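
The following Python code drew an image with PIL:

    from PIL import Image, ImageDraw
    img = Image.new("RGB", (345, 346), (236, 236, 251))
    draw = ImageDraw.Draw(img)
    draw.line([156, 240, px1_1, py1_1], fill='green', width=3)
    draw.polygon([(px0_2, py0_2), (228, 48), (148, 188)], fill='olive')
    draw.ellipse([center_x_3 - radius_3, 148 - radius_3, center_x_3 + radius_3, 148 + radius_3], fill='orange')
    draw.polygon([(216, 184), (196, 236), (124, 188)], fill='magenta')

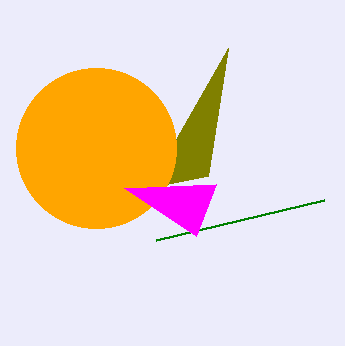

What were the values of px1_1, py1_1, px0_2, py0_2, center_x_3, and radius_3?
px1_1 = 324
py1_1 = 200
px0_2 = 208
py0_2 = 176
center_x_3 = 96
radius_3 = 80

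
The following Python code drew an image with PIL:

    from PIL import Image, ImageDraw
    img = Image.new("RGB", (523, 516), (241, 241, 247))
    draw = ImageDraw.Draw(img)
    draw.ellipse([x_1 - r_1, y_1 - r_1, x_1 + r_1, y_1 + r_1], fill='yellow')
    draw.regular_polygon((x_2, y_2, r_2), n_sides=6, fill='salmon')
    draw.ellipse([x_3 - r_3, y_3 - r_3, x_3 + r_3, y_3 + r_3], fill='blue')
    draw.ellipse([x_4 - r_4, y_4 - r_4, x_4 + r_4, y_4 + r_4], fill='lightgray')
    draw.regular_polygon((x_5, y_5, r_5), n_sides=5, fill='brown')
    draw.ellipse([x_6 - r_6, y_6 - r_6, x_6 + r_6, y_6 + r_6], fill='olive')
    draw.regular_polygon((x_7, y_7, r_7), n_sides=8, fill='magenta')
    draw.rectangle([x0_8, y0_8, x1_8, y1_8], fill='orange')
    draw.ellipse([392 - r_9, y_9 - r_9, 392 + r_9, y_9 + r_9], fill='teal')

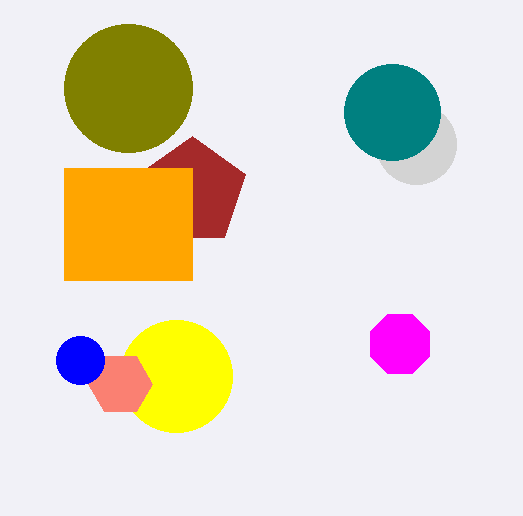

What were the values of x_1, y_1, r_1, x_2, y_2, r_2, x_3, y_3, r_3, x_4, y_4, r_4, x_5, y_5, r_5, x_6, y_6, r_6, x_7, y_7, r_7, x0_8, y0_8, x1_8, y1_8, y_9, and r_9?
x_1 = 176; y_1 = 376; r_1 = 56; x_2 = 120; y_2 = 384; r_2 = 32; x_3 = 80; y_3 = 360; r_3 = 24; x_4 = 416; y_4 = 144; r_4 = 40; x_5 = 192; y_5 = 192; r_5 = 56; x_6 = 128; y_6 = 88; r_6 = 64; x_7 = 400; y_7 = 344; r_7 = 32; x0_8 = 64; y0_8 = 168; x1_8 = 192; y1_8 = 280; y_9 = 112; r_9 = 48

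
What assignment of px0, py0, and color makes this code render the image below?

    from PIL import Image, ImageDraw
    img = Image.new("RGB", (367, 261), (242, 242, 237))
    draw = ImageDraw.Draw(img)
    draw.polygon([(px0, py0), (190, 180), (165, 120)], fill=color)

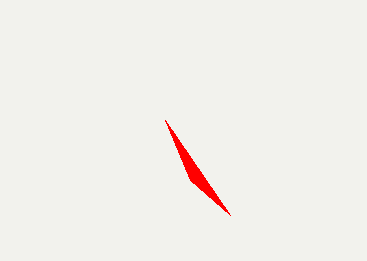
px0 = 230
py0 = 215
color = 'red'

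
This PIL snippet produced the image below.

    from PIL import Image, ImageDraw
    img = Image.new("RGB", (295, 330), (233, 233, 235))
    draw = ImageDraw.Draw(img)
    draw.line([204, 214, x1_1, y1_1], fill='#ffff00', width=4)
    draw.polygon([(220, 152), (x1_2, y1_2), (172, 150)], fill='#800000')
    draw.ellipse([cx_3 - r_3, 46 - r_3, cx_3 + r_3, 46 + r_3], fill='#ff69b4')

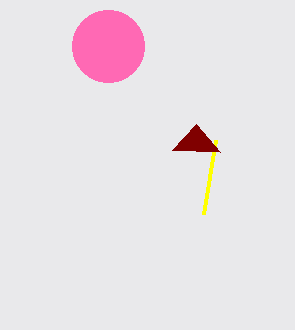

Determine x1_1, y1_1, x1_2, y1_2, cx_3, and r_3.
x1_1 = 216
y1_1 = 140
x1_2 = 196
y1_2 = 124
cx_3 = 108
r_3 = 36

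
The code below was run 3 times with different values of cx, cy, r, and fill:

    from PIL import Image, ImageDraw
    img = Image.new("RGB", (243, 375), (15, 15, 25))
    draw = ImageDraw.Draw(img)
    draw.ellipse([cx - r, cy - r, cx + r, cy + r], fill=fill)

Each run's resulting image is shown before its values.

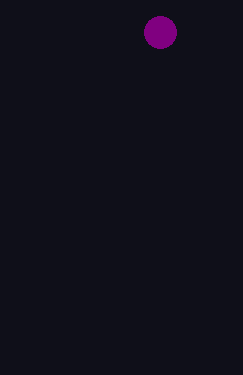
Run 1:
cx = 160; cy = 32; r = 16; fill = 'purple'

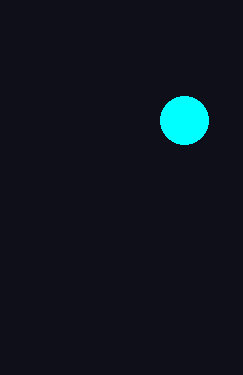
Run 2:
cx = 184
cy = 120
r = 24
fill = 'cyan'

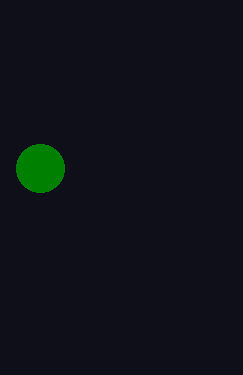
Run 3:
cx = 40; cy = 168; r = 24; fill = 'green'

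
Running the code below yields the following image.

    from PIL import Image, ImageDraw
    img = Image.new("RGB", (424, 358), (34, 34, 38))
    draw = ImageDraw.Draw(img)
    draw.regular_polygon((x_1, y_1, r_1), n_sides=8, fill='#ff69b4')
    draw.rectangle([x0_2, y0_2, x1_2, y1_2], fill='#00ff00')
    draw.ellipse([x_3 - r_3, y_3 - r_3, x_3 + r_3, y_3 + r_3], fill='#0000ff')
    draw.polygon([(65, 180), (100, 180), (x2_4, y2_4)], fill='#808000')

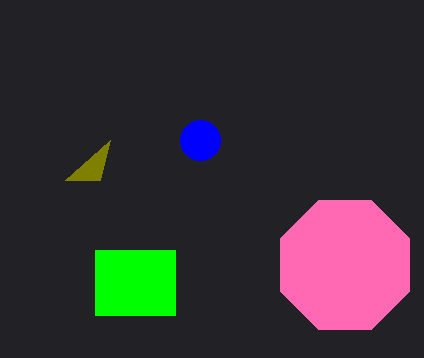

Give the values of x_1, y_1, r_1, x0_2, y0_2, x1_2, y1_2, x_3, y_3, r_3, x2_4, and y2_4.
x_1 = 345, y_1 = 265, r_1 = 70, x0_2 = 95, y0_2 = 250, x1_2 = 175, y1_2 = 315, x_3 = 200, y_3 = 140, r_3 = 20, x2_4 = 110, y2_4 = 140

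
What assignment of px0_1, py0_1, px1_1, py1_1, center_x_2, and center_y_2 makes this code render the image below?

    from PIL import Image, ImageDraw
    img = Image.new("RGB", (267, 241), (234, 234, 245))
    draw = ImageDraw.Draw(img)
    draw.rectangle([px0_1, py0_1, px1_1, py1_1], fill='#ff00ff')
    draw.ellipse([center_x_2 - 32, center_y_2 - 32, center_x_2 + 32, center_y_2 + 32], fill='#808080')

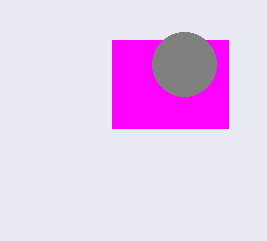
px0_1 = 112; py0_1 = 40; px1_1 = 228; py1_1 = 128; center_x_2 = 184; center_y_2 = 64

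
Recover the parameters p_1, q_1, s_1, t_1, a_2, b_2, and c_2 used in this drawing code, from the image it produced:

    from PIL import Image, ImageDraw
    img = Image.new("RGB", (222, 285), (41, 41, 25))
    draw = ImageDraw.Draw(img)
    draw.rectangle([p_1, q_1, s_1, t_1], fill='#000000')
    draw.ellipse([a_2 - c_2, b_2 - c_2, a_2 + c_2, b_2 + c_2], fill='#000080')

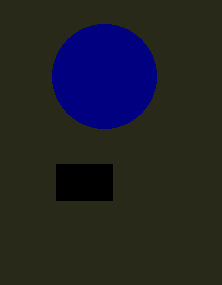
p_1 = 56
q_1 = 164
s_1 = 112
t_1 = 200
a_2 = 104
b_2 = 76
c_2 = 52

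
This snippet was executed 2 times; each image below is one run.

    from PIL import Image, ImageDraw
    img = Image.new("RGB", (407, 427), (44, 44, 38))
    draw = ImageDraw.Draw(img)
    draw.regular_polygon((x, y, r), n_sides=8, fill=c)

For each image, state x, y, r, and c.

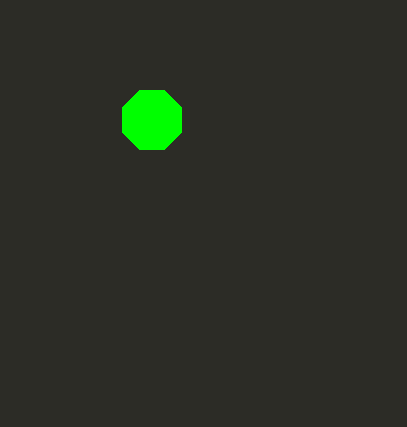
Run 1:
x = 152; y = 120; r = 32; c = 'lime'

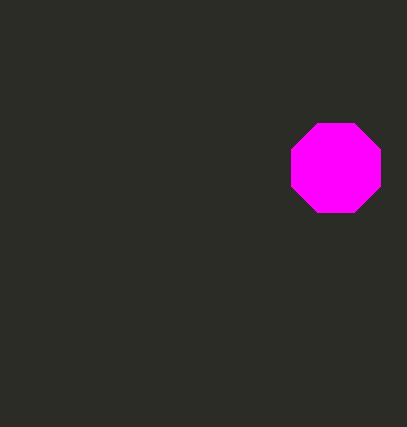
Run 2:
x = 336
y = 168
r = 48
c = 'magenta'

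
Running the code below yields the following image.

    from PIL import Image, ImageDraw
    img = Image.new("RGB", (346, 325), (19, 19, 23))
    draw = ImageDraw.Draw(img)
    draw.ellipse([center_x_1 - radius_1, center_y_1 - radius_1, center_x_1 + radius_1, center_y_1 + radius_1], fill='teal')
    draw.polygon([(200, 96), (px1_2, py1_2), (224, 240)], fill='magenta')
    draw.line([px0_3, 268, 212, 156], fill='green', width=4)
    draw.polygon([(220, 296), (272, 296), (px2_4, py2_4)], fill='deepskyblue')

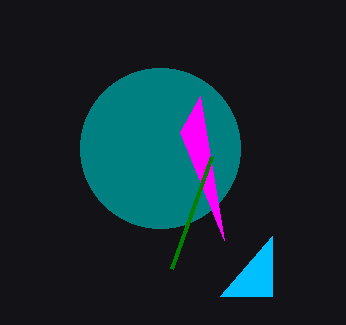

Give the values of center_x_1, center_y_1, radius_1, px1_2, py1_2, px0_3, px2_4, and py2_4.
center_x_1 = 160, center_y_1 = 148, radius_1 = 80, px1_2 = 180, py1_2 = 132, px0_3 = 172, px2_4 = 272, py2_4 = 236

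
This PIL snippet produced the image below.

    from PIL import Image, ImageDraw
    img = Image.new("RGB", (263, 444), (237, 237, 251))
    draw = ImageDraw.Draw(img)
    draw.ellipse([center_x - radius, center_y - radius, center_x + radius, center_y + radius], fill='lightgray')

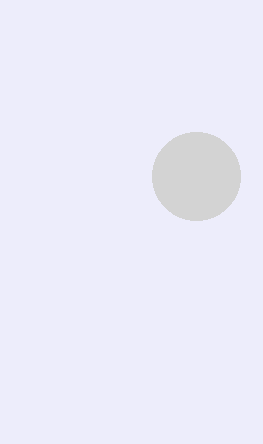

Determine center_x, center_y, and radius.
center_x = 196
center_y = 176
radius = 44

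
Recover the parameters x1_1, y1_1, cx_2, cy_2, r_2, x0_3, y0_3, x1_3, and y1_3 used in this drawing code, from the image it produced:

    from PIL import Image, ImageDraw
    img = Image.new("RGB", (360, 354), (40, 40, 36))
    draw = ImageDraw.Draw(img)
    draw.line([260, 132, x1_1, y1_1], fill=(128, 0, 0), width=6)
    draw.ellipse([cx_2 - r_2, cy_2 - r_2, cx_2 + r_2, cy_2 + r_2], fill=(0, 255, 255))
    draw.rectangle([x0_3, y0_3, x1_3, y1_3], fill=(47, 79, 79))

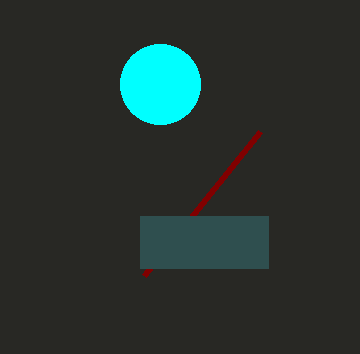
x1_1 = 144
y1_1 = 276
cx_2 = 160
cy_2 = 84
r_2 = 40
x0_3 = 140
y0_3 = 216
x1_3 = 268
y1_3 = 268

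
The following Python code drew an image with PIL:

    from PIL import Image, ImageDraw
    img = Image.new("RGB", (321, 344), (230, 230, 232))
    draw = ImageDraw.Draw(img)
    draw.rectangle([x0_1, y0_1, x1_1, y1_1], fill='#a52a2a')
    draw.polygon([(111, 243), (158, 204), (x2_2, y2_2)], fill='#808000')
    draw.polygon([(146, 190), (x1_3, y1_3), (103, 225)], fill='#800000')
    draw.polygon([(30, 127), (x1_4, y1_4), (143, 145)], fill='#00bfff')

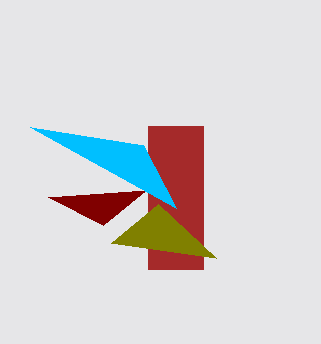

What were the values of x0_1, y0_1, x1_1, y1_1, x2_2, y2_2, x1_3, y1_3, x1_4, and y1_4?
x0_1 = 148
y0_1 = 126
x1_1 = 203
y1_1 = 269
x2_2 = 216
y2_2 = 258
x1_3 = 48
y1_3 = 197
x1_4 = 176
y1_4 = 208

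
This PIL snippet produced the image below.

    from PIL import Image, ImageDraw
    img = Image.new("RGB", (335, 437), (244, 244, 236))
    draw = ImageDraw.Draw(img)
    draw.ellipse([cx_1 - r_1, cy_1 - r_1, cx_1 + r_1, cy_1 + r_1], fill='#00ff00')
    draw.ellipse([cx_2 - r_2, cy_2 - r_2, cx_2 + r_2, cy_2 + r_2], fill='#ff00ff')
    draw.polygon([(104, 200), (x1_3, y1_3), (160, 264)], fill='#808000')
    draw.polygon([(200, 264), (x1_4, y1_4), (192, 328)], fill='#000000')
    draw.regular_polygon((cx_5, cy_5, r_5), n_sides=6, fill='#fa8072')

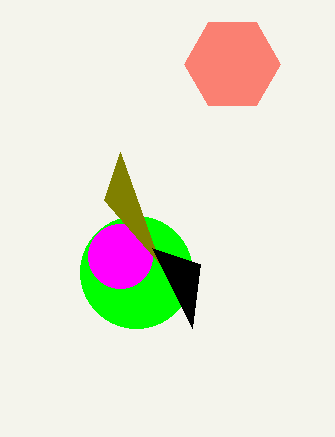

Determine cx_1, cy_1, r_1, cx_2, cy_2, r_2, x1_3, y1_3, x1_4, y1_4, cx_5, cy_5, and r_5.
cx_1 = 136; cy_1 = 272; r_1 = 56; cx_2 = 120; cy_2 = 256; r_2 = 32; x1_3 = 120; y1_3 = 152; x1_4 = 152; y1_4 = 248; cx_5 = 232; cy_5 = 64; r_5 = 48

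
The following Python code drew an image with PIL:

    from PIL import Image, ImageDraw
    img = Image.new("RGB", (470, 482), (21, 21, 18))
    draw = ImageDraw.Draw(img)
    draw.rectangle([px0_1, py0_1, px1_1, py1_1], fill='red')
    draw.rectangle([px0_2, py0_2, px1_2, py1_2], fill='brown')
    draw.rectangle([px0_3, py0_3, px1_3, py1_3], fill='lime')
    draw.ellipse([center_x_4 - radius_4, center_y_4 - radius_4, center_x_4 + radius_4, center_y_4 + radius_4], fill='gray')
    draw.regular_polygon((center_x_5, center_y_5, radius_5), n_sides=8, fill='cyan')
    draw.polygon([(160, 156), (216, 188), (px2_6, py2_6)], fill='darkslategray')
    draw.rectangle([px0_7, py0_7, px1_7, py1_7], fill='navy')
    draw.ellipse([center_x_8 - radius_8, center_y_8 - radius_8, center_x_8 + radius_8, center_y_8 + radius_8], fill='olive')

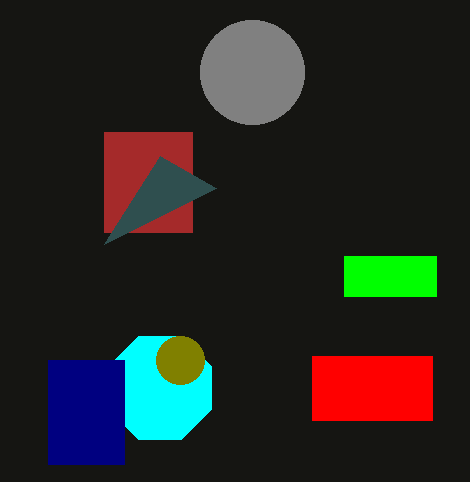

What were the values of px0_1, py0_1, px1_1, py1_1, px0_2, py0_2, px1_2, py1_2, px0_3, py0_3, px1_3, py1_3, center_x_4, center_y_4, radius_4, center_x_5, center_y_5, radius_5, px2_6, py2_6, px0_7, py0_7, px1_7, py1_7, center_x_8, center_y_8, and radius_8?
px0_1 = 312, py0_1 = 356, px1_1 = 432, py1_1 = 420, px0_2 = 104, py0_2 = 132, px1_2 = 192, py1_2 = 232, px0_3 = 344, py0_3 = 256, px1_3 = 436, py1_3 = 296, center_x_4 = 252, center_y_4 = 72, radius_4 = 52, center_x_5 = 160, center_y_5 = 388, radius_5 = 56, px2_6 = 104, py2_6 = 244, px0_7 = 48, py0_7 = 360, px1_7 = 124, py1_7 = 464, center_x_8 = 180, center_y_8 = 360, radius_8 = 24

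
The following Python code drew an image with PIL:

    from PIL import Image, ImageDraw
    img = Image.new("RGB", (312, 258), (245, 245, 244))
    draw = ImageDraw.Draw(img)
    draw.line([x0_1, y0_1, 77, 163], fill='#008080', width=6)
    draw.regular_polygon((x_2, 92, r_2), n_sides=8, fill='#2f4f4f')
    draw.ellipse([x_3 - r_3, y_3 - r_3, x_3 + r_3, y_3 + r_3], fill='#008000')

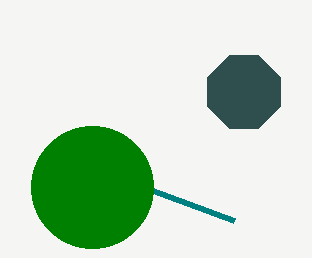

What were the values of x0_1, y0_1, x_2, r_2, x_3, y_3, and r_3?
x0_1 = 234, y0_1 = 221, x_2 = 244, r_2 = 39, x_3 = 92, y_3 = 187, r_3 = 61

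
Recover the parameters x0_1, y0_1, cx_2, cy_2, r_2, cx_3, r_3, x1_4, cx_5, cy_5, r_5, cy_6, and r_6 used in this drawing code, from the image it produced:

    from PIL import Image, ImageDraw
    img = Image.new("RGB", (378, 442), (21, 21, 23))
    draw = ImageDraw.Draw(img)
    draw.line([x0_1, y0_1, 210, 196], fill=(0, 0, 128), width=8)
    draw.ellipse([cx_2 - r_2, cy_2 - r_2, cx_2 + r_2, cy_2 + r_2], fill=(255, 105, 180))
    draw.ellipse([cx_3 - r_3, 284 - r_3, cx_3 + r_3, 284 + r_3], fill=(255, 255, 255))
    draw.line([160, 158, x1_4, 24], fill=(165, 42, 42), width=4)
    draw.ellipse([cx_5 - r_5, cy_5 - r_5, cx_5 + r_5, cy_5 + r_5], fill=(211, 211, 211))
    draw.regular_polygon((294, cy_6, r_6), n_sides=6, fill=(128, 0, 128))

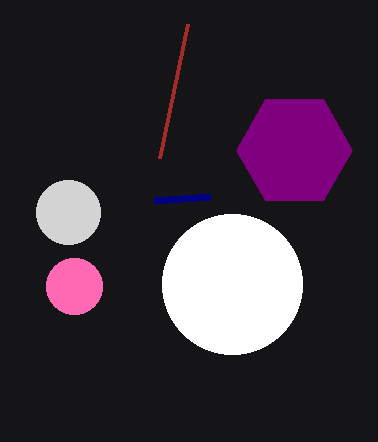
x0_1 = 154; y0_1 = 200; cx_2 = 74; cy_2 = 286; r_2 = 28; cx_3 = 232; r_3 = 70; x1_4 = 188; cx_5 = 68; cy_5 = 212; r_5 = 32; cy_6 = 150; r_6 = 58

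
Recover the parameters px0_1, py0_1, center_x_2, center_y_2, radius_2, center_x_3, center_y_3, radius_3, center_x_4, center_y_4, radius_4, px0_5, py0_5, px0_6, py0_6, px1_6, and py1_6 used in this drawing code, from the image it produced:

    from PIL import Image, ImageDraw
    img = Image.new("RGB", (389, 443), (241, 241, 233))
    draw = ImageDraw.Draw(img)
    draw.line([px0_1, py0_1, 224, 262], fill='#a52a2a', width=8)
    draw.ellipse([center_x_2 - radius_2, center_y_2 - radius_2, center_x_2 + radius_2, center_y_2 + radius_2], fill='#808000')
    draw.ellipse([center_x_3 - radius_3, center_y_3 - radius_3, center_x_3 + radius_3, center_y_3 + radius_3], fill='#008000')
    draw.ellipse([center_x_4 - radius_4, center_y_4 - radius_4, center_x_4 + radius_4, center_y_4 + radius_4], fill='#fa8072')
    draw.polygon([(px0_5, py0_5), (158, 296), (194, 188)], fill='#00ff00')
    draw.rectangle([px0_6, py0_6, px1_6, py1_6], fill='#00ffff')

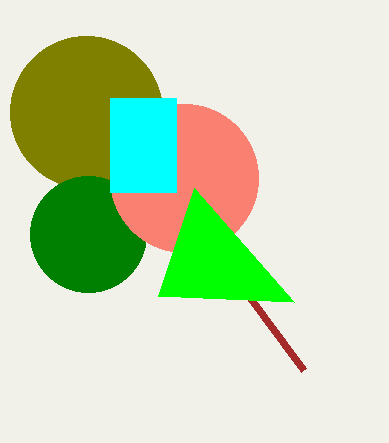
px0_1 = 304, py0_1 = 370, center_x_2 = 86, center_y_2 = 112, radius_2 = 76, center_x_3 = 88, center_y_3 = 234, radius_3 = 58, center_x_4 = 184, center_y_4 = 178, radius_4 = 74, px0_5 = 294, py0_5 = 302, px0_6 = 110, py0_6 = 98, px1_6 = 176, py1_6 = 192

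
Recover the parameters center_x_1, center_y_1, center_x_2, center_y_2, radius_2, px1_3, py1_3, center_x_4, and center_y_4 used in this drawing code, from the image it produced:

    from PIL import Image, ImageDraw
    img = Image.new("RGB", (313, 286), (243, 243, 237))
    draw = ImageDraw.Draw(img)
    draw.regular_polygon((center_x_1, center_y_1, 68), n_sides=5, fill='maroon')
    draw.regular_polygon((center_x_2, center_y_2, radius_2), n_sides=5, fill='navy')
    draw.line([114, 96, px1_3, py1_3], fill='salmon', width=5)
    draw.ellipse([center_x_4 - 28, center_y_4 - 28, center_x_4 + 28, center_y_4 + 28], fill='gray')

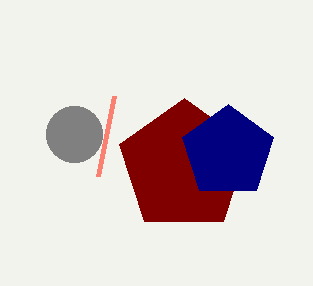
center_x_1 = 184
center_y_1 = 166
center_x_2 = 228
center_y_2 = 152
radius_2 = 48
px1_3 = 98
py1_3 = 176
center_x_4 = 74
center_y_4 = 134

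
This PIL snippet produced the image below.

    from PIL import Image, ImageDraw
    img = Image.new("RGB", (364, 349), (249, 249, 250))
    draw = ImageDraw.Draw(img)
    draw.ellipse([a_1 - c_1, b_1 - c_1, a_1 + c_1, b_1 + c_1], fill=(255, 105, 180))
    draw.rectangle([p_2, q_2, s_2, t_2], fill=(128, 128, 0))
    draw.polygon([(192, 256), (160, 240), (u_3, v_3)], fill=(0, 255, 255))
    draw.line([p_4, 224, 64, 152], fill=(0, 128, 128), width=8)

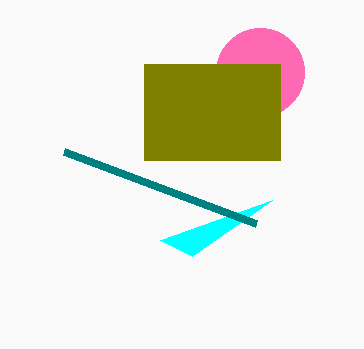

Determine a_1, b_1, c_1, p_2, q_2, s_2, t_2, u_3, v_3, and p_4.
a_1 = 260, b_1 = 72, c_1 = 44, p_2 = 144, q_2 = 64, s_2 = 280, t_2 = 160, u_3 = 272, v_3 = 200, p_4 = 256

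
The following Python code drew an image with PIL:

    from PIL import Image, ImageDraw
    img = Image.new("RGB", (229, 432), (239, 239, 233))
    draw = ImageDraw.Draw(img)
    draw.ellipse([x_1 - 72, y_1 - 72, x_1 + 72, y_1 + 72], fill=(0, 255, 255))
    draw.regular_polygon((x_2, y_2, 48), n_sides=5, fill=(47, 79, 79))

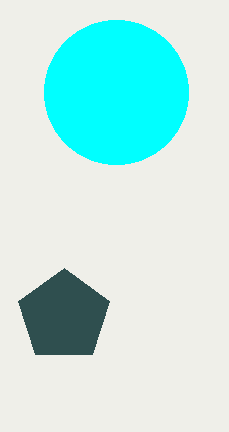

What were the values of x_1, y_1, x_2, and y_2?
x_1 = 116, y_1 = 92, x_2 = 64, y_2 = 316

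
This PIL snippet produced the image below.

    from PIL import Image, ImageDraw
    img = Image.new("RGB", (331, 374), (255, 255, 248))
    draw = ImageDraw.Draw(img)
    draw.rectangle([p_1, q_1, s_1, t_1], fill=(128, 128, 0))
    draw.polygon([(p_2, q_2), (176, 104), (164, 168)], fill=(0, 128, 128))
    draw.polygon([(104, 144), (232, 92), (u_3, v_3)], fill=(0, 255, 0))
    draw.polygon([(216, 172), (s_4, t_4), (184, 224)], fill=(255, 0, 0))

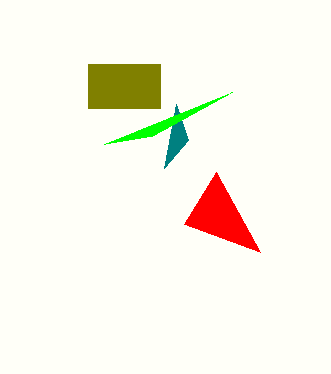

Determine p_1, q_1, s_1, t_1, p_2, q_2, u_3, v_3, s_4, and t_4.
p_1 = 88; q_1 = 64; s_1 = 160; t_1 = 108; p_2 = 188; q_2 = 140; u_3 = 152; v_3 = 136; s_4 = 260; t_4 = 252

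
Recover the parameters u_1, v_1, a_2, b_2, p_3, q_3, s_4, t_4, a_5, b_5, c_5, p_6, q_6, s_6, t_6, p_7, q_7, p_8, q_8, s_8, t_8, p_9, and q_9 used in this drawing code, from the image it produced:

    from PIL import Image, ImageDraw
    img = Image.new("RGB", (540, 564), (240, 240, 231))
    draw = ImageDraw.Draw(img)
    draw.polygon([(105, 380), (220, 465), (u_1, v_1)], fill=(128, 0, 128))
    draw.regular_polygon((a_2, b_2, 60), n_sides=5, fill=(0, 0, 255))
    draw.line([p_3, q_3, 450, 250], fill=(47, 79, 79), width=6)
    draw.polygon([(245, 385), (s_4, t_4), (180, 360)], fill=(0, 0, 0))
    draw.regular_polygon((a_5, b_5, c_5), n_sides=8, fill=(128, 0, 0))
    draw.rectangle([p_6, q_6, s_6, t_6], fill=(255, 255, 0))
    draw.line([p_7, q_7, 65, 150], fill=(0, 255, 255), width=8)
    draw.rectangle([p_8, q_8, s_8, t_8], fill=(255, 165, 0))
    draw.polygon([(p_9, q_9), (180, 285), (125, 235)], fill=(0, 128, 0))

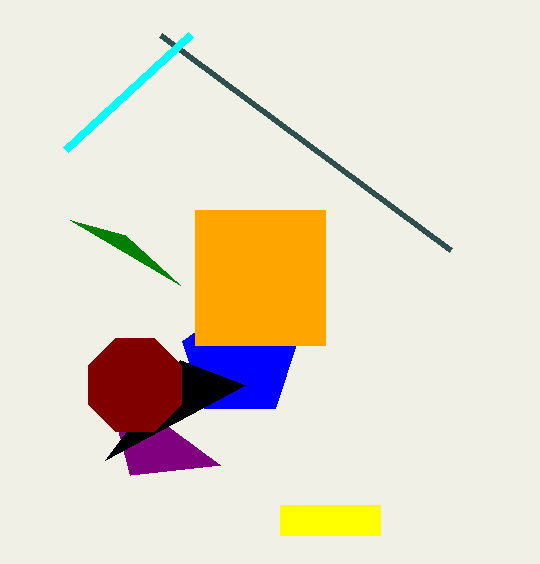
u_1 = 130, v_1 = 475, a_2 = 240, b_2 = 360, p_3 = 160, q_3 = 35, s_4 = 105, t_4 = 460, a_5 = 135, b_5 = 385, c_5 = 50, p_6 = 280, q_6 = 505, s_6 = 380, t_6 = 535, p_7 = 190, q_7 = 35, p_8 = 195, q_8 = 210, s_8 = 325, t_8 = 345, p_9 = 70, q_9 = 220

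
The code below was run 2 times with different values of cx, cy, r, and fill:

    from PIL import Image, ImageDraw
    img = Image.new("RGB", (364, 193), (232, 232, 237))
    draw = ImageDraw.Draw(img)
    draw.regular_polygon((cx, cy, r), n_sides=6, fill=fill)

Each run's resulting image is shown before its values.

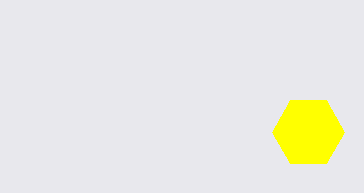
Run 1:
cx = 308
cy = 132
r = 36
fill = 'yellow'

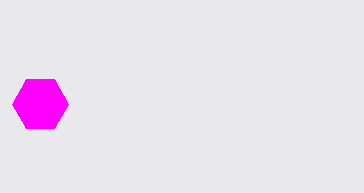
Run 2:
cx = 40
cy = 104
r = 28
fill = 'magenta'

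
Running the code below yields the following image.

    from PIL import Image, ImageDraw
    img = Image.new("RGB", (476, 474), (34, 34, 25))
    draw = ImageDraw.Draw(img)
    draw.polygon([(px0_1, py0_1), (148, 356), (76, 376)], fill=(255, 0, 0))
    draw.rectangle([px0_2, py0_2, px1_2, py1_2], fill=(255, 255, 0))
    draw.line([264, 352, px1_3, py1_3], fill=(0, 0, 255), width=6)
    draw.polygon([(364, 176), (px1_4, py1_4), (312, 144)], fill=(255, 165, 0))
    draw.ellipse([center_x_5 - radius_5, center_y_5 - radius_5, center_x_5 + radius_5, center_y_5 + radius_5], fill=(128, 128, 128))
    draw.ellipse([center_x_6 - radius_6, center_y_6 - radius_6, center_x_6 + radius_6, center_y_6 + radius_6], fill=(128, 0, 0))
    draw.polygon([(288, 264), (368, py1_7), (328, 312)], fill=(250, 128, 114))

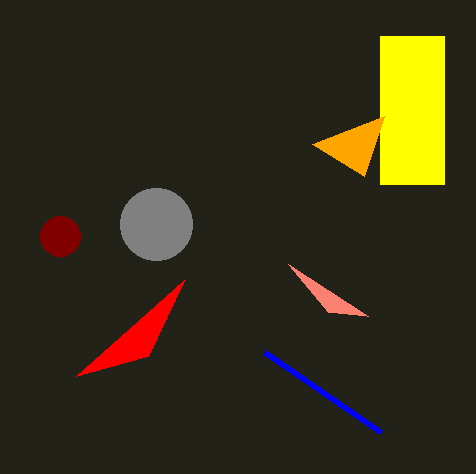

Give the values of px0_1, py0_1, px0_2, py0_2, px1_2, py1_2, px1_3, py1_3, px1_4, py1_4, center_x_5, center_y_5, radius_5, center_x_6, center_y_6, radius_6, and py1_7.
px0_1 = 184, py0_1 = 280, px0_2 = 380, py0_2 = 36, px1_2 = 444, py1_2 = 184, px1_3 = 380, py1_3 = 432, px1_4 = 384, py1_4 = 116, center_x_5 = 156, center_y_5 = 224, radius_5 = 36, center_x_6 = 60, center_y_6 = 236, radius_6 = 20, py1_7 = 316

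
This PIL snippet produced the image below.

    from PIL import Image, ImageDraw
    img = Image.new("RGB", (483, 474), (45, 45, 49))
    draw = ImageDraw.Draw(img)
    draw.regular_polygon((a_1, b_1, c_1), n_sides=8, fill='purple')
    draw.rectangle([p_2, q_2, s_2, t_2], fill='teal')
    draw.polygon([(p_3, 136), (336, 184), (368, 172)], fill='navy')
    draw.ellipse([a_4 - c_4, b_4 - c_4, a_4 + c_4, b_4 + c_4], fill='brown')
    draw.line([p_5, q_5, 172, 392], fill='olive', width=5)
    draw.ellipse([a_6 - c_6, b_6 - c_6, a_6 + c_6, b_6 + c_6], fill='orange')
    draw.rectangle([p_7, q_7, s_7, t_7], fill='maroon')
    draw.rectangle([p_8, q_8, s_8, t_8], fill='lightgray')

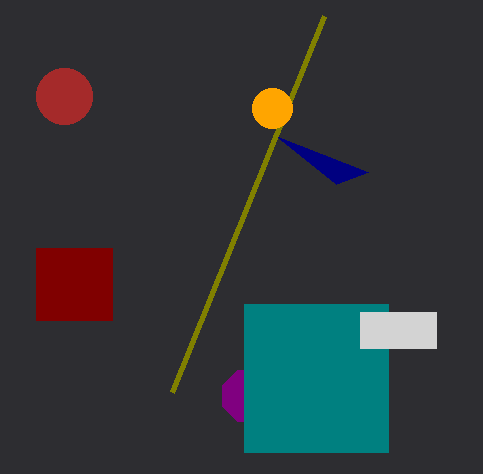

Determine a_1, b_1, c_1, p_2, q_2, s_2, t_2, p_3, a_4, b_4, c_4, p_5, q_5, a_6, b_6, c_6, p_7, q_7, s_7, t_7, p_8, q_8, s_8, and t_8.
a_1 = 248, b_1 = 396, c_1 = 28, p_2 = 244, q_2 = 304, s_2 = 388, t_2 = 452, p_3 = 276, a_4 = 64, b_4 = 96, c_4 = 28, p_5 = 324, q_5 = 16, a_6 = 272, b_6 = 108, c_6 = 20, p_7 = 36, q_7 = 248, s_7 = 112, t_7 = 320, p_8 = 360, q_8 = 312, s_8 = 436, t_8 = 348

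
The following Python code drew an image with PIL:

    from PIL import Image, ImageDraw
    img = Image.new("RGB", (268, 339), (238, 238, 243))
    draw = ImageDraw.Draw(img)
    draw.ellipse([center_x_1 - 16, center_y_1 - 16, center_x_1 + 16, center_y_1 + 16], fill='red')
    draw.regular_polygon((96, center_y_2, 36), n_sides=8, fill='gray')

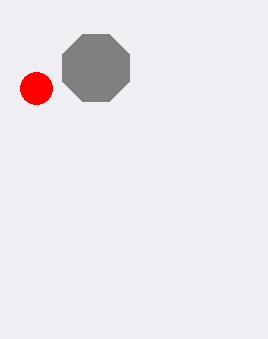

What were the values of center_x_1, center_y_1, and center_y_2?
center_x_1 = 36
center_y_1 = 88
center_y_2 = 68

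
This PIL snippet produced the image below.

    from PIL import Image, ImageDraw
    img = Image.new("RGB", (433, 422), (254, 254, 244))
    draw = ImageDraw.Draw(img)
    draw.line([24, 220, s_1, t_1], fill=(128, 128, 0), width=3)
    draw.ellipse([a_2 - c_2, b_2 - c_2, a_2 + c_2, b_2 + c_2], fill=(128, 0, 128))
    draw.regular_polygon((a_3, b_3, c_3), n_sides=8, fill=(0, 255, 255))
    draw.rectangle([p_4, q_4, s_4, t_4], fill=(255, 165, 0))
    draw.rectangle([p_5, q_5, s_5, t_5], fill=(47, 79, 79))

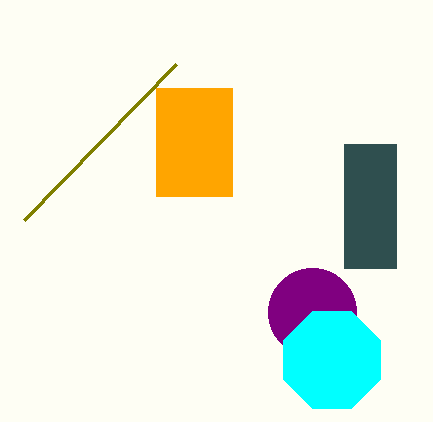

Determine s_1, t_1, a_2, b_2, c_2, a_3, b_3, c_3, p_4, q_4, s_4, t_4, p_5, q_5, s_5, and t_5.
s_1 = 176, t_1 = 64, a_2 = 312, b_2 = 312, c_2 = 44, a_3 = 332, b_3 = 360, c_3 = 52, p_4 = 156, q_4 = 88, s_4 = 232, t_4 = 196, p_5 = 344, q_5 = 144, s_5 = 396, t_5 = 268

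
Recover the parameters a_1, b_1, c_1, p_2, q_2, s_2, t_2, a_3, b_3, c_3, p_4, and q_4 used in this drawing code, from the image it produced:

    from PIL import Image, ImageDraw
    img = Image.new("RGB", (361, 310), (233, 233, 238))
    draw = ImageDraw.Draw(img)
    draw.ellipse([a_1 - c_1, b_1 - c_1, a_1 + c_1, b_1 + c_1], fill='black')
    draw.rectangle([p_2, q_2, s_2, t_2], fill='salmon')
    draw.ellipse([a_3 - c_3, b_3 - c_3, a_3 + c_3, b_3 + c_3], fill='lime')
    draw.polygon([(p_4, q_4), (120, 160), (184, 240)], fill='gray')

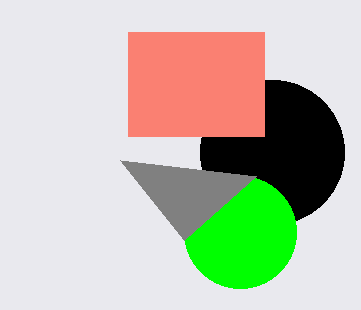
a_1 = 272; b_1 = 152; c_1 = 72; p_2 = 128; q_2 = 32; s_2 = 264; t_2 = 136; a_3 = 240; b_3 = 232; c_3 = 56; p_4 = 256; q_4 = 176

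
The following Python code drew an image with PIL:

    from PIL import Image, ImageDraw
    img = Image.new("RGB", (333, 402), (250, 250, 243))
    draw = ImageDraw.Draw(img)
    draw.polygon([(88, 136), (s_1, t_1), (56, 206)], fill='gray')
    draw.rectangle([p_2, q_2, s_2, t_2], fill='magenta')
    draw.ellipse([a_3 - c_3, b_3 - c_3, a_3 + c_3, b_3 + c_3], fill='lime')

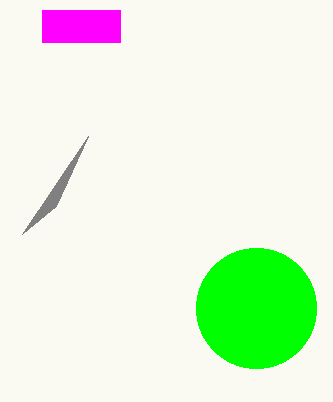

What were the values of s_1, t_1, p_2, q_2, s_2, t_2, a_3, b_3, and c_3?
s_1 = 22
t_1 = 234
p_2 = 42
q_2 = 10
s_2 = 120
t_2 = 42
a_3 = 256
b_3 = 308
c_3 = 60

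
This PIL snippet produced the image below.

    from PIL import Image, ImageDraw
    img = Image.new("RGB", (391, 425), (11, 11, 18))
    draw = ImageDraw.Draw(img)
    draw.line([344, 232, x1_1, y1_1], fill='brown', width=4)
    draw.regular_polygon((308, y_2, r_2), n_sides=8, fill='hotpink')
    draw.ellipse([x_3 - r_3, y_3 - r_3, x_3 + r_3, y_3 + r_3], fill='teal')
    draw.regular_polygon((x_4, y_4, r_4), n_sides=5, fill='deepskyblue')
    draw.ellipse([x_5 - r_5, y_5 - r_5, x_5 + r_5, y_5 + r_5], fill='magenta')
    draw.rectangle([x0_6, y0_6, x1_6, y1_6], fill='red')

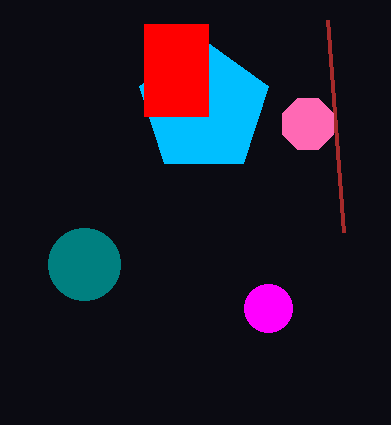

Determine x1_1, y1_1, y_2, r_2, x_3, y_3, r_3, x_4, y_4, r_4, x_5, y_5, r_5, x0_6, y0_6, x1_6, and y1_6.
x1_1 = 328; y1_1 = 20; y_2 = 124; r_2 = 28; x_3 = 84; y_3 = 264; r_3 = 36; x_4 = 204; y_4 = 108; r_4 = 68; x_5 = 268; y_5 = 308; r_5 = 24; x0_6 = 144; y0_6 = 24; x1_6 = 208; y1_6 = 116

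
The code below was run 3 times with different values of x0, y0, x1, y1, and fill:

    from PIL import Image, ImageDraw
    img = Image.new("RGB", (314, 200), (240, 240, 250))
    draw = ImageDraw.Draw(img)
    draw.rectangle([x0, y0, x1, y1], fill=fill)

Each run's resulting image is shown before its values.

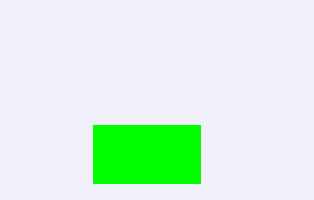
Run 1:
x0 = 93
y0 = 125
x1 = 200
y1 = 183
fill = 'lime'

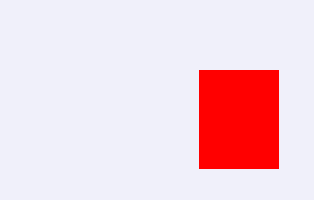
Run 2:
x0 = 199
y0 = 70
x1 = 278
y1 = 168
fill = 'red'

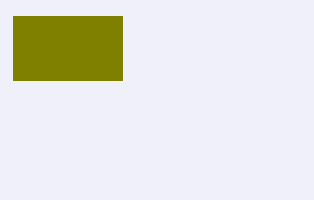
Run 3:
x0 = 13; y0 = 16; x1 = 122; y1 = 80; fill = 'olive'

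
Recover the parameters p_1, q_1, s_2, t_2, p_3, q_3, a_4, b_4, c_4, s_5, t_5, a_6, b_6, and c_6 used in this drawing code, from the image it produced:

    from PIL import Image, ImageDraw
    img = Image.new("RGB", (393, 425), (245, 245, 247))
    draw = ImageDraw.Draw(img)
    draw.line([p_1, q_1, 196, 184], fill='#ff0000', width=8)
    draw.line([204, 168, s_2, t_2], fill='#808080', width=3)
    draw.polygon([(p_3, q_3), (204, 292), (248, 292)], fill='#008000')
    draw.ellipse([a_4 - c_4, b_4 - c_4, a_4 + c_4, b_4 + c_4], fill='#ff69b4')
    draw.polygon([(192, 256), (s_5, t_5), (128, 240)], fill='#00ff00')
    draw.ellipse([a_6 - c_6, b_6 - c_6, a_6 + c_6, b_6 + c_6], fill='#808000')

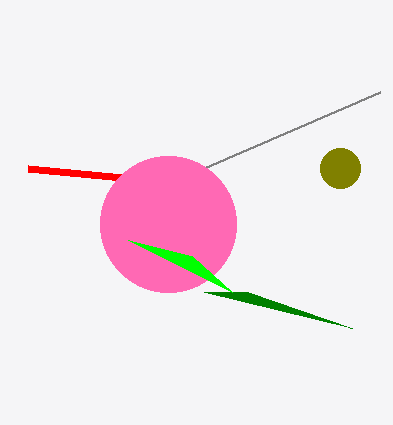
p_1 = 28; q_1 = 168; s_2 = 380; t_2 = 92; p_3 = 352; q_3 = 328; a_4 = 168; b_4 = 224; c_4 = 68; s_5 = 232; t_5 = 292; a_6 = 340; b_6 = 168; c_6 = 20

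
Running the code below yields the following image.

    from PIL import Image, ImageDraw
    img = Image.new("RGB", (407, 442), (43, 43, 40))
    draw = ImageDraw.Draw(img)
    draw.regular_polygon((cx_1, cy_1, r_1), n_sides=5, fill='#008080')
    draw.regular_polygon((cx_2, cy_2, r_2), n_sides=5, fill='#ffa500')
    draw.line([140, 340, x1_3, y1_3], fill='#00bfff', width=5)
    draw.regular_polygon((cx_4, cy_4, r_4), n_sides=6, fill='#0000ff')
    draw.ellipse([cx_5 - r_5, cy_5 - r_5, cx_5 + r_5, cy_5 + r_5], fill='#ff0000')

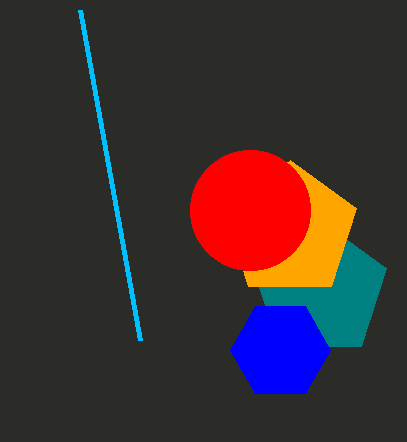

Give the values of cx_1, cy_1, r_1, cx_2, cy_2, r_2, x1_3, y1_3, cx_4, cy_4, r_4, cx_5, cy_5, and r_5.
cx_1 = 320; cy_1 = 290; r_1 = 70; cx_2 = 290; cy_2 = 230; r_2 = 70; x1_3 = 80; y1_3 = 10; cx_4 = 280; cy_4 = 350; r_4 = 50; cx_5 = 250; cy_5 = 210; r_5 = 60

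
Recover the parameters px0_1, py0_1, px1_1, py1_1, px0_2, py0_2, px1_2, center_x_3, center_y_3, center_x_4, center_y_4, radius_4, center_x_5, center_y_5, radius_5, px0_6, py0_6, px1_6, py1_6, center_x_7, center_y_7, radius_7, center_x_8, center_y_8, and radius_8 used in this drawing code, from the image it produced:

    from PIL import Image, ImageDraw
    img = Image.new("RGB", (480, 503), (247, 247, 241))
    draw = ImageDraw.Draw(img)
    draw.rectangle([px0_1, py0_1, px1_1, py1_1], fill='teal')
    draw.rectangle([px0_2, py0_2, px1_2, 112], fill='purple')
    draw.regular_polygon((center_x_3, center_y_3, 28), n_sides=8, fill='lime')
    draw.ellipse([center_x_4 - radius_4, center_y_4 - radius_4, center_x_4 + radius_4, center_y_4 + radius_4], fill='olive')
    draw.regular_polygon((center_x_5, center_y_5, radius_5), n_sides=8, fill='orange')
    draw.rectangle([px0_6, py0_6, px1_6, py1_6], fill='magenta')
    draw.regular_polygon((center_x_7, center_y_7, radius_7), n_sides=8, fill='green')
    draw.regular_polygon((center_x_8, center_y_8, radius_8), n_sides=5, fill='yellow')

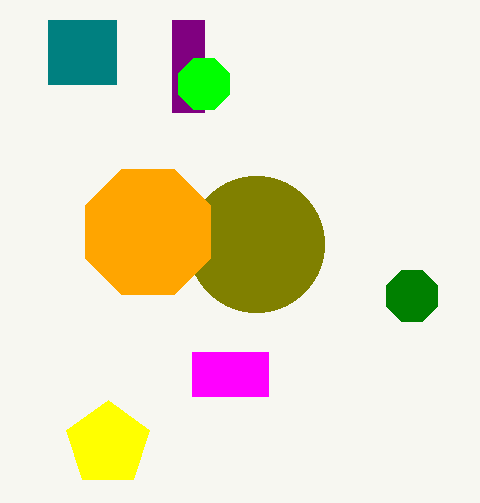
px0_1 = 48
py0_1 = 20
px1_1 = 116
py1_1 = 84
px0_2 = 172
py0_2 = 20
px1_2 = 204
center_x_3 = 204
center_y_3 = 84
center_x_4 = 256
center_y_4 = 244
radius_4 = 68
center_x_5 = 148
center_y_5 = 232
radius_5 = 68
px0_6 = 192
py0_6 = 352
px1_6 = 268
py1_6 = 396
center_x_7 = 412
center_y_7 = 296
radius_7 = 28
center_x_8 = 108
center_y_8 = 444
radius_8 = 44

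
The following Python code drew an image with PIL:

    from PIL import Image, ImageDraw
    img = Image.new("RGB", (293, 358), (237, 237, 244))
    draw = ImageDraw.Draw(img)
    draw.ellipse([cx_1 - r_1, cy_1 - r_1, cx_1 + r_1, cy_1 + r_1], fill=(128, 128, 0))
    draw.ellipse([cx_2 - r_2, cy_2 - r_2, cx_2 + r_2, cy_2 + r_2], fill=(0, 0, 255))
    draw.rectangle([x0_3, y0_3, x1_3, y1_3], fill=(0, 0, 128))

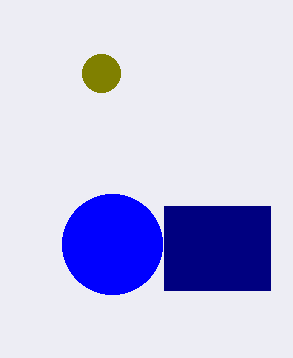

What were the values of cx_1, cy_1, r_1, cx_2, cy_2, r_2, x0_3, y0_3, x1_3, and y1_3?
cx_1 = 101
cy_1 = 73
r_1 = 19
cx_2 = 112
cy_2 = 244
r_2 = 50
x0_3 = 164
y0_3 = 206
x1_3 = 270
y1_3 = 290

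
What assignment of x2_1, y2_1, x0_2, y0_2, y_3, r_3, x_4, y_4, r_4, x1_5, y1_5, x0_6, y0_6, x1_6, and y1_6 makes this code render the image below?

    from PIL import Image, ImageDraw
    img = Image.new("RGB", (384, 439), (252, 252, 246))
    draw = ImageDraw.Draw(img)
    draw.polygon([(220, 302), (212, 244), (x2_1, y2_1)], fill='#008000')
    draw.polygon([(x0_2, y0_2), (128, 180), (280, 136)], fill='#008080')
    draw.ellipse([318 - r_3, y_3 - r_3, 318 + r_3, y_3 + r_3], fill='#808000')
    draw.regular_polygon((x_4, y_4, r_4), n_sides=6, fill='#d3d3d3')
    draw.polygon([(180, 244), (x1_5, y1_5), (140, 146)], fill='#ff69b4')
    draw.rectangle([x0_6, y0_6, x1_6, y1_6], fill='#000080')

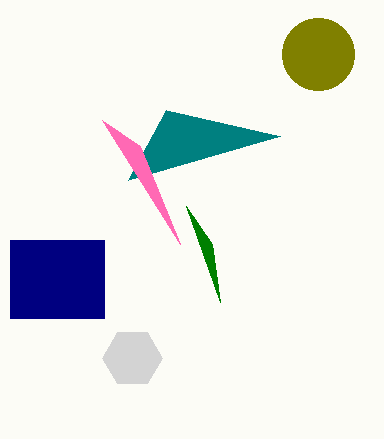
x2_1 = 186, y2_1 = 206, x0_2 = 166, y0_2 = 110, y_3 = 54, r_3 = 36, x_4 = 132, y_4 = 358, r_4 = 30, x1_5 = 102, y1_5 = 120, x0_6 = 10, y0_6 = 240, x1_6 = 104, y1_6 = 318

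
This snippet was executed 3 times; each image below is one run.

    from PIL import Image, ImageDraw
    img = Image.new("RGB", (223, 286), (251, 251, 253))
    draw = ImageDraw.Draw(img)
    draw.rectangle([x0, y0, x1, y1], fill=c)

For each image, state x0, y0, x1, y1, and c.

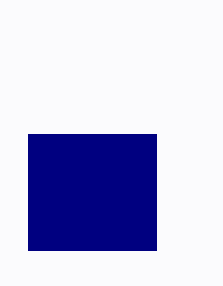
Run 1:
x0 = 28, y0 = 134, x1 = 156, y1 = 250, c = 'navy'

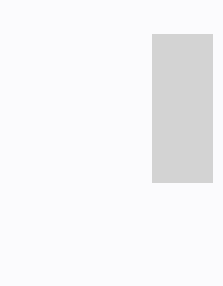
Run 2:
x0 = 152, y0 = 34, x1 = 212, y1 = 182, c = 'lightgray'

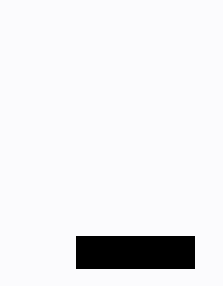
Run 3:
x0 = 76; y0 = 236; x1 = 194; y1 = 268; c = 'black'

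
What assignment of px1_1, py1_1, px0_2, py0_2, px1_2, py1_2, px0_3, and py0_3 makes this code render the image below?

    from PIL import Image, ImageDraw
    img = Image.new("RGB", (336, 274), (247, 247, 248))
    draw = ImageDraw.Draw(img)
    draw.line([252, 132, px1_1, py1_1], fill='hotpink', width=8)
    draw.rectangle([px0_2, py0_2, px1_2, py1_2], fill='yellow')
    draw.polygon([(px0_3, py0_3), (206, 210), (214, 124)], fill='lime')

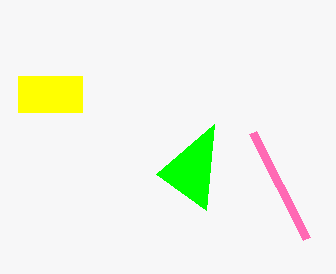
px1_1 = 306, py1_1 = 238, px0_2 = 18, py0_2 = 76, px1_2 = 82, py1_2 = 112, px0_3 = 156, py0_3 = 174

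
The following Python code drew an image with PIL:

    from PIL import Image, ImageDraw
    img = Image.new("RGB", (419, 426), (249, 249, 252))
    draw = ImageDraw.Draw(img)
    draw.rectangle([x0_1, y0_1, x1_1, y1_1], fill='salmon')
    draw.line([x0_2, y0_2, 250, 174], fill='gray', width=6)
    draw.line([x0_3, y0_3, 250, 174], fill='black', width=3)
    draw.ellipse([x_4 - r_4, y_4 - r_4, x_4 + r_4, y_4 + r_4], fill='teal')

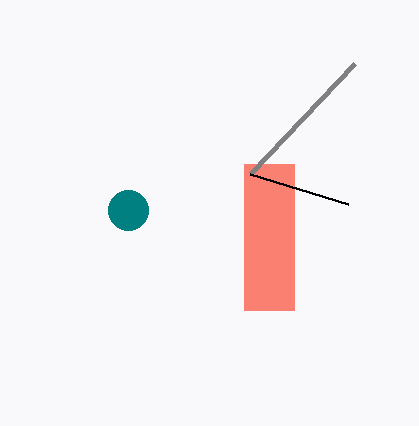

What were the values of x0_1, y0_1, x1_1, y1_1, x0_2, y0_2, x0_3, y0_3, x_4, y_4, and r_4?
x0_1 = 244
y0_1 = 164
x1_1 = 294
y1_1 = 310
x0_2 = 354
y0_2 = 64
x0_3 = 348
y0_3 = 204
x_4 = 128
y_4 = 210
r_4 = 20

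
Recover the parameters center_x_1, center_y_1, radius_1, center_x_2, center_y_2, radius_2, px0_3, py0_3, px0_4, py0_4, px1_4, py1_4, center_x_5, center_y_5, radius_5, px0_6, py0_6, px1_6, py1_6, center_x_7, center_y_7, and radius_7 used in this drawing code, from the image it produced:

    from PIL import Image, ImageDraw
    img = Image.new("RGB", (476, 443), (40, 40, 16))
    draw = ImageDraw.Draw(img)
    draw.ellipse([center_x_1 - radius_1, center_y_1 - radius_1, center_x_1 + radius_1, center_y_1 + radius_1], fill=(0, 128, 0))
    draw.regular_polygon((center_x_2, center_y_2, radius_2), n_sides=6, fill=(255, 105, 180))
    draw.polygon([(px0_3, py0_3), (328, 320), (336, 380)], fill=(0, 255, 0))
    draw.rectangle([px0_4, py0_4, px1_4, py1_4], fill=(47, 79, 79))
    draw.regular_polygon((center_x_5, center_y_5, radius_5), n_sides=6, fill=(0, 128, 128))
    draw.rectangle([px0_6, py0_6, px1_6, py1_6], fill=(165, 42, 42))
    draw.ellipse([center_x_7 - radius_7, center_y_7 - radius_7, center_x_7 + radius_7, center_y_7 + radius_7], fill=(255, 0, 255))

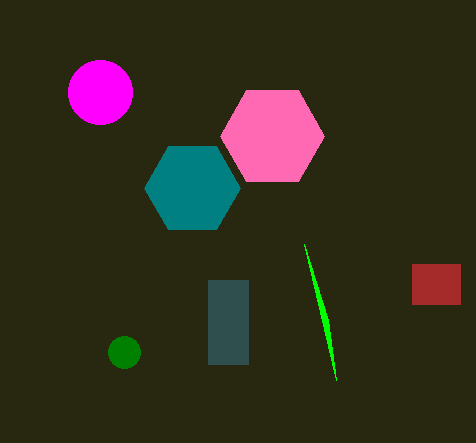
center_x_1 = 124
center_y_1 = 352
radius_1 = 16
center_x_2 = 272
center_y_2 = 136
radius_2 = 52
px0_3 = 304
py0_3 = 244
px0_4 = 208
py0_4 = 280
px1_4 = 248
py1_4 = 364
center_x_5 = 192
center_y_5 = 188
radius_5 = 48
px0_6 = 412
py0_6 = 264
px1_6 = 460
py1_6 = 304
center_x_7 = 100
center_y_7 = 92
radius_7 = 32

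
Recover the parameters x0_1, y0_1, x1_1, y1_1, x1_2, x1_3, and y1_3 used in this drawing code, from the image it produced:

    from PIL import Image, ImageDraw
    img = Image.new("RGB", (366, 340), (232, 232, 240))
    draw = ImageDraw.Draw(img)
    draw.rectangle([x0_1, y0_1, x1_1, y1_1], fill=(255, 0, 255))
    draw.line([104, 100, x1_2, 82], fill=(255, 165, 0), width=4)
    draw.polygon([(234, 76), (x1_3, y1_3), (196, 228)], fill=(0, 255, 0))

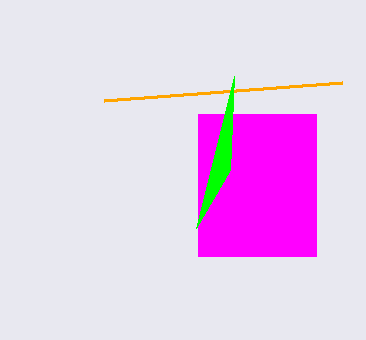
x0_1 = 198, y0_1 = 114, x1_1 = 316, y1_1 = 256, x1_2 = 342, x1_3 = 230, y1_3 = 170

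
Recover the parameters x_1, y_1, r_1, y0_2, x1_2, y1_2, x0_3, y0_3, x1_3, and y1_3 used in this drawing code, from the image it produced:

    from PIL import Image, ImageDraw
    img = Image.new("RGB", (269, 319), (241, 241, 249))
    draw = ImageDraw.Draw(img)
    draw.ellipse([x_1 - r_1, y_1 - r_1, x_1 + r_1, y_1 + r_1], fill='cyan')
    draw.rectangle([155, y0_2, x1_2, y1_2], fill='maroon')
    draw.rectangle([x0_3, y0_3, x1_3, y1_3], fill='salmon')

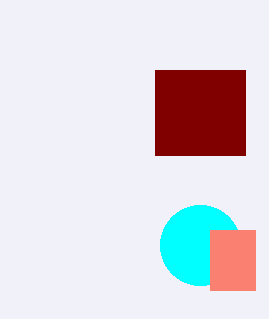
x_1 = 200; y_1 = 245; r_1 = 40; y0_2 = 70; x1_2 = 245; y1_2 = 155; x0_3 = 210; y0_3 = 230; x1_3 = 255; y1_3 = 290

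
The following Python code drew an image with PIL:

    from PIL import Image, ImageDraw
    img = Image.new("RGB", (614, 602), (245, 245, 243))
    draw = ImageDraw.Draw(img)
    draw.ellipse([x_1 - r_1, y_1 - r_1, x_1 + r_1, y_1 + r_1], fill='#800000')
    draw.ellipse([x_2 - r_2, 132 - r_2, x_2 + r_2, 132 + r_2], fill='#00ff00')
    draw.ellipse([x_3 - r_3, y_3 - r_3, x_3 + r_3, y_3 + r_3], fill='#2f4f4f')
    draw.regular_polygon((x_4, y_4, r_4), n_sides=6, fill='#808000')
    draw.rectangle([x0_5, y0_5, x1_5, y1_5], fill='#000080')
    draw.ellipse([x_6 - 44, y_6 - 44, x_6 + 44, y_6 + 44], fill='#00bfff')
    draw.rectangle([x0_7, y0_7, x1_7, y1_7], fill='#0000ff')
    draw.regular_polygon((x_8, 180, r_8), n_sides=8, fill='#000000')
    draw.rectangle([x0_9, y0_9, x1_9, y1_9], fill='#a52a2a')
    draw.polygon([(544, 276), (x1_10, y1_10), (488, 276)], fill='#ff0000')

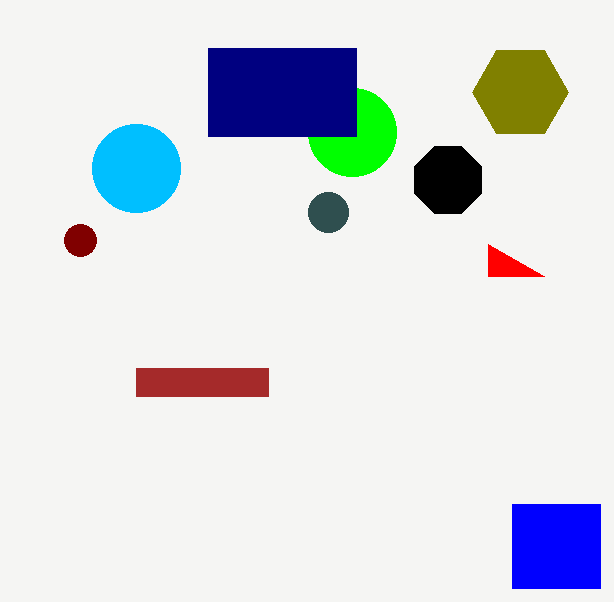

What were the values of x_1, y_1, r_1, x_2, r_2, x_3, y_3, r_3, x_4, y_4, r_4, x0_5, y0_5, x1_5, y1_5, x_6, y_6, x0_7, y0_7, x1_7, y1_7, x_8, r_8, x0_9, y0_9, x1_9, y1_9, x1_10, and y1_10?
x_1 = 80; y_1 = 240; r_1 = 16; x_2 = 352; r_2 = 44; x_3 = 328; y_3 = 212; r_3 = 20; x_4 = 520; y_4 = 92; r_4 = 48; x0_5 = 208; y0_5 = 48; x1_5 = 356; y1_5 = 136; x_6 = 136; y_6 = 168; x0_7 = 512; y0_7 = 504; x1_7 = 600; y1_7 = 588; x_8 = 448; r_8 = 36; x0_9 = 136; y0_9 = 368; x1_9 = 268; y1_9 = 396; x1_10 = 488; y1_10 = 244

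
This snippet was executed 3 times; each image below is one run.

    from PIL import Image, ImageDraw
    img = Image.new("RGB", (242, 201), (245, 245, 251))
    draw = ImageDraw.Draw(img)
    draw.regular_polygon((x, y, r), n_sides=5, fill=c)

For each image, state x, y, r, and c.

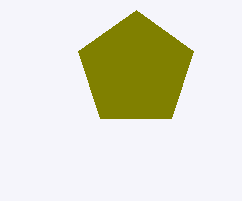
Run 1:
x = 136; y = 70; r = 60; c = 'olive'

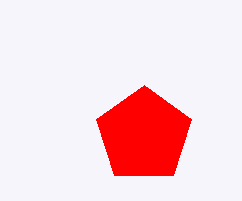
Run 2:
x = 144, y = 135, r = 50, c = 'red'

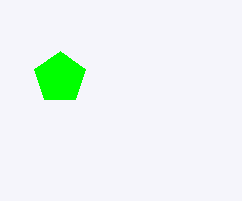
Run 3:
x = 60, y = 78, r = 27, c = 'lime'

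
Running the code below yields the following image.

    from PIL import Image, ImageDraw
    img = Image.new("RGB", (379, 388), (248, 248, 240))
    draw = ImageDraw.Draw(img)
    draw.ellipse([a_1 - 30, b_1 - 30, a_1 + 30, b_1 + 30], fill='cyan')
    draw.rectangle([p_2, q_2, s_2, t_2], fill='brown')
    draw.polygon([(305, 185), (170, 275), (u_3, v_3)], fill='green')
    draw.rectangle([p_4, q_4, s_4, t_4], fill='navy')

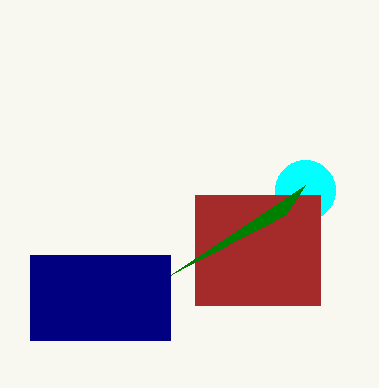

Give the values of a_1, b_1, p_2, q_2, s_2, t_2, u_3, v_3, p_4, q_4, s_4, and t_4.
a_1 = 305; b_1 = 190; p_2 = 195; q_2 = 195; s_2 = 320; t_2 = 305; u_3 = 285; v_3 = 215; p_4 = 30; q_4 = 255; s_4 = 170; t_4 = 340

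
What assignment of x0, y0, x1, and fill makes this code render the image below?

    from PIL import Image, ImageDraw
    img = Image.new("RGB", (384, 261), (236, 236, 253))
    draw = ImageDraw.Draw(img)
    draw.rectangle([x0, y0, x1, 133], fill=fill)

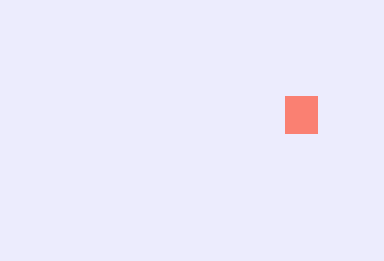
x0 = 285; y0 = 96; x1 = 317; fill = 'salmon'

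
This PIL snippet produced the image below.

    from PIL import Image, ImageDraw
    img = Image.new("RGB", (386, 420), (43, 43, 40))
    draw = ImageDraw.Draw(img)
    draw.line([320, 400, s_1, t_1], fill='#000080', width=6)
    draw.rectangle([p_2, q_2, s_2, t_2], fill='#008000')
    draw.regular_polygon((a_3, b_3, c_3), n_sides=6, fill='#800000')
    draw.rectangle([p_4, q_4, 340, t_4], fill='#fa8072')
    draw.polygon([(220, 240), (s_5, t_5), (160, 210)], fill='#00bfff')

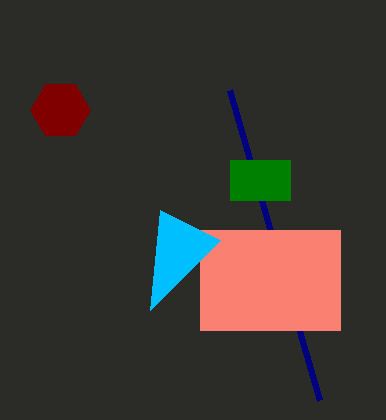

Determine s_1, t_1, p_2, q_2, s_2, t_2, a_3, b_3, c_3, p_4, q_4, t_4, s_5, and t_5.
s_1 = 230; t_1 = 90; p_2 = 230; q_2 = 160; s_2 = 290; t_2 = 200; a_3 = 60; b_3 = 110; c_3 = 30; p_4 = 200; q_4 = 230; t_4 = 330; s_5 = 150; t_5 = 310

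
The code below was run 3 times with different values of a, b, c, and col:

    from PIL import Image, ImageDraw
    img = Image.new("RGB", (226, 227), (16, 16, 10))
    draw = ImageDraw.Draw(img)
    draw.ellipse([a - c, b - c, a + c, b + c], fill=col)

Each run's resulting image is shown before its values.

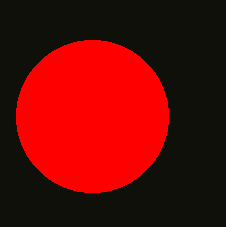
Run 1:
a = 92; b = 116; c = 76; col = 'red'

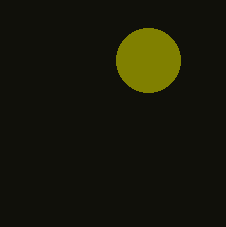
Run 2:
a = 148; b = 60; c = 32; col = 'olive'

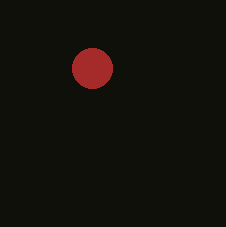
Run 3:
a = 92, b = 68, c = 20, col = 'brown'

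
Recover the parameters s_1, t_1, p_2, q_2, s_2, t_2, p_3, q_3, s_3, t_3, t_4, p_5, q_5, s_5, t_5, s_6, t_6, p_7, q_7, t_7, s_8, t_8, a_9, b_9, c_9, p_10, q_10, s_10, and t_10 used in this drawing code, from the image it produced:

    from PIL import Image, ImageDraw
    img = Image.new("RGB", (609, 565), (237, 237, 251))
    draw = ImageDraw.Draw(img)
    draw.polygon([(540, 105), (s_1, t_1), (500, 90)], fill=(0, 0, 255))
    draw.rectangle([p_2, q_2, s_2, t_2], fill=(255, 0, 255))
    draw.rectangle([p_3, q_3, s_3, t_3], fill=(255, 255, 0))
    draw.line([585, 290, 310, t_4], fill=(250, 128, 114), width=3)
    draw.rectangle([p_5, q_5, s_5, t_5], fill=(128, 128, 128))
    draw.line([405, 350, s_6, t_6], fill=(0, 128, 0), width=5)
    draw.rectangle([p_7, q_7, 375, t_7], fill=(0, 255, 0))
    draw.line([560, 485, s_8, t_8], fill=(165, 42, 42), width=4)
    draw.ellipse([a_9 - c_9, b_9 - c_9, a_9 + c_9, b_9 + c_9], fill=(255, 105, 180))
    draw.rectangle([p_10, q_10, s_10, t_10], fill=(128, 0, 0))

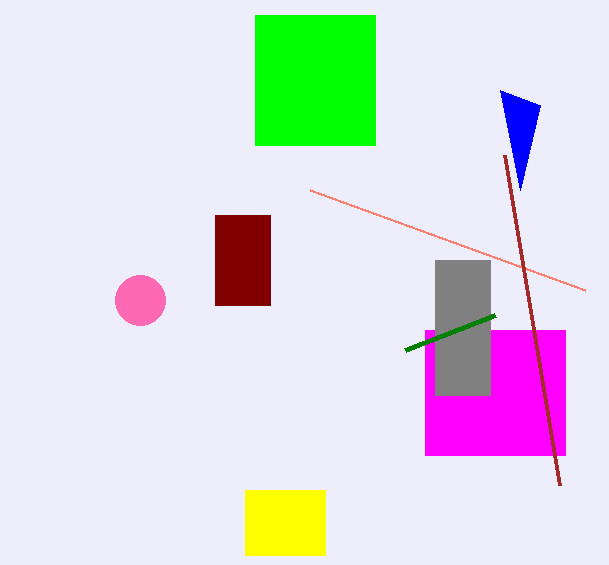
s_1 = 520; t_1 = 190; p_2 = 425; q_2 = 330; s_2 = 565; t_2 = 455; p_3 = 245; q_3 = 490; s_3 = 325; t_3 = 555; t_4 = 190; p_5 = 435; q_5 = 260; s_5 = 490; t_5 = 395; s_6 = 495; t_6 = 315; p_7 = 255; q_7 = 15; t_7 = 145; s_8 = 505; t_8 = 155; a_9 = 140; b_9 = 300; c_9 = 25; p_10 = 215; q_10 = 215; s_10 = 270; t_10 = 305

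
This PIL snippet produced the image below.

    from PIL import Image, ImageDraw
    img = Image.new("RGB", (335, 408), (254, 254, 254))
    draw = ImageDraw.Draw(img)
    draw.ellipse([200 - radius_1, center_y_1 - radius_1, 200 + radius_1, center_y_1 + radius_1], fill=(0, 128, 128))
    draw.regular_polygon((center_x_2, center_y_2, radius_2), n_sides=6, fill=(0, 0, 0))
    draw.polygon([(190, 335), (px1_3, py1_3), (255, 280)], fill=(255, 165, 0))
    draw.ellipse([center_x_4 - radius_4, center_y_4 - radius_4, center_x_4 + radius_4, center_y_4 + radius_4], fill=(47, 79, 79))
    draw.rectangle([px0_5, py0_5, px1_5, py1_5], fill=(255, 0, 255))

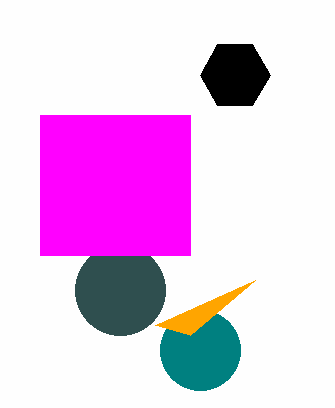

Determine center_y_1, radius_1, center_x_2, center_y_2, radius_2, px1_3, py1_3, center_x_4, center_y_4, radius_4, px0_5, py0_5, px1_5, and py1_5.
center_y_1 = 350; radius_1 = 40; center_x_2 = 235; center_y_2 = 75; radius_2 = 35; px1_3 = 155; py1_3 = 325; center_x_4 = 120; center_y_4 = 290; radius_4 = 45; px0_5 = 40; py0_5 = 115; px1_5 = 190; py1_5 = 255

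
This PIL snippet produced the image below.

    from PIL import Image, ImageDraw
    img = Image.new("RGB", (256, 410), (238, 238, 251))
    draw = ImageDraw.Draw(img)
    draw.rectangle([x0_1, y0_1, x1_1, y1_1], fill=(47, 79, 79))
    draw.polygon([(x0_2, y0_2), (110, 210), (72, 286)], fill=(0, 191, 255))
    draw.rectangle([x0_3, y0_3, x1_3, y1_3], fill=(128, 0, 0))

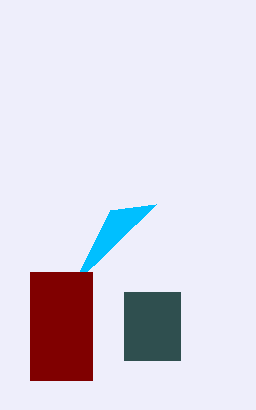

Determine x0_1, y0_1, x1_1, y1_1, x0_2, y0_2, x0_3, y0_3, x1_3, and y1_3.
x0_1 = 124; y0_1 = 292; x1_1 = 180; y1_1 = 360; x0_2 = 156; y0_2 = 204; x0_3 = 30; y0_3 = 272; x1_3 = 92; y1_3 = 380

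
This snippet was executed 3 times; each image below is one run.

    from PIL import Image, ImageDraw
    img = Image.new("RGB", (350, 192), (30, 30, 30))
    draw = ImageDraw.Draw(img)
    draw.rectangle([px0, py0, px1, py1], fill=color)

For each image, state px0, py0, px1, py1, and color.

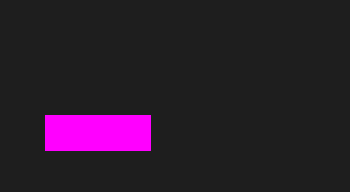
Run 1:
px0 = 45, py0 = 115, px1 = 150, py1 = 150, color = 'magenta'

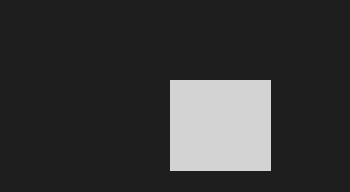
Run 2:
px0 = 170; py0 = 80; px1 = 270; py1 = 170; color = 'lightgray'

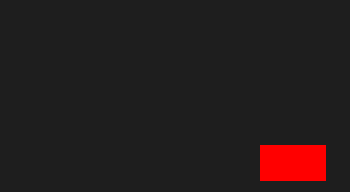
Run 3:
px0 = 260, py0 = 145, px1 = 325, py1 = 180, color = 'red'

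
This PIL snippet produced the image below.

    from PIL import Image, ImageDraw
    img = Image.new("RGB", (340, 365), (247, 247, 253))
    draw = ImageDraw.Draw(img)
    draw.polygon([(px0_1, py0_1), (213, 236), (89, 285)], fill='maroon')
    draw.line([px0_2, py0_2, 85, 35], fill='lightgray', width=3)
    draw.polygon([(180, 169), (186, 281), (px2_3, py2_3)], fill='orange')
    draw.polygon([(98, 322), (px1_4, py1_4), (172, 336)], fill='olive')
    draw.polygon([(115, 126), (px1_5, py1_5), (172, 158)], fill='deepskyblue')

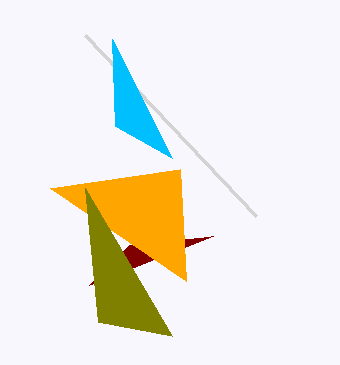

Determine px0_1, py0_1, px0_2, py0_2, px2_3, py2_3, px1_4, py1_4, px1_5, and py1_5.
px0_1 = 129, py0_1 = 245, px0_2 = 256, py0_2 = 216, px2_3 = 50, py2_3 = 188, px1_4 = 85, py1_4 = 188, px1_5 = 112, py1_5 = 39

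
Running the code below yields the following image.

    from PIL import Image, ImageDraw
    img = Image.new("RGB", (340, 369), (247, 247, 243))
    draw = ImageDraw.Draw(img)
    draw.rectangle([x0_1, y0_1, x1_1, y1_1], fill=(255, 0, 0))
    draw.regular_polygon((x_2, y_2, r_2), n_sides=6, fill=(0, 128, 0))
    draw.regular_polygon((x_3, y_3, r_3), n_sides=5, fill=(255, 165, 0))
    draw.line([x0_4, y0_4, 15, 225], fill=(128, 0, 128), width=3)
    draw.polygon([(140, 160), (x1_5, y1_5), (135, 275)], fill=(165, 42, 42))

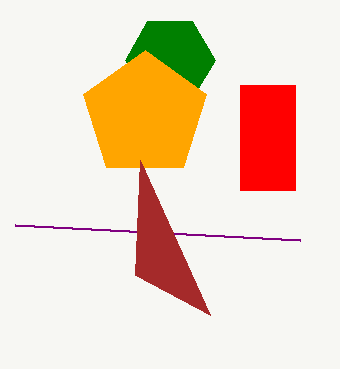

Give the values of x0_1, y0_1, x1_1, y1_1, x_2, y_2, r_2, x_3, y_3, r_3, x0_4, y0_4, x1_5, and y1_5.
x0_1 = 240, y0_1 = 85, x1_1 = 295, y1_1 = 190, x_2 = 170, y_2 = 60, r_2 = 45, x_3 = 145, y_3 = 115, r_3 = 65, x0_4 = 300, y0_4 = 240, x1_5 = 210, y1_5 = 315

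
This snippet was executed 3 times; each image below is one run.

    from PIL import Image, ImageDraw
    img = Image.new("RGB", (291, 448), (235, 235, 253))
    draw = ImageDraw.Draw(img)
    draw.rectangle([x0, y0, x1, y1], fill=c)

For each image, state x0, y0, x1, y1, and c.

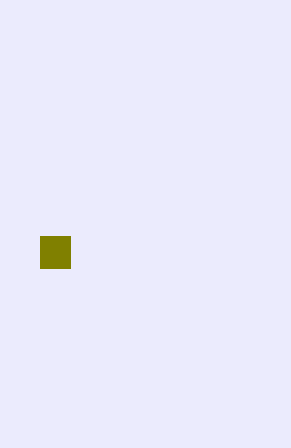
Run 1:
x0 = 40
y0 = 236
x1 = 70
y1 = 268
c = 'olive'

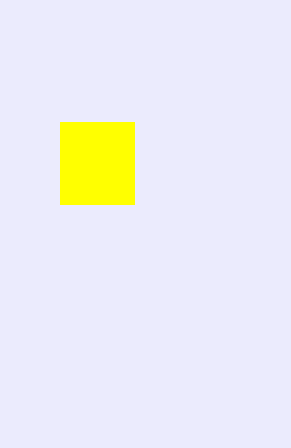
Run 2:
x0 = 60
y0 = 122
x1 = 134
y1 = 204
c = 'yellow'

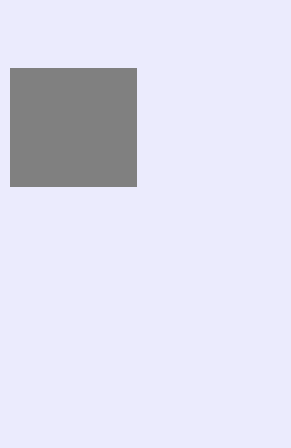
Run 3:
x0 = 10, y0 = 68, x1 = 136, y1 = 186, c = 'gray'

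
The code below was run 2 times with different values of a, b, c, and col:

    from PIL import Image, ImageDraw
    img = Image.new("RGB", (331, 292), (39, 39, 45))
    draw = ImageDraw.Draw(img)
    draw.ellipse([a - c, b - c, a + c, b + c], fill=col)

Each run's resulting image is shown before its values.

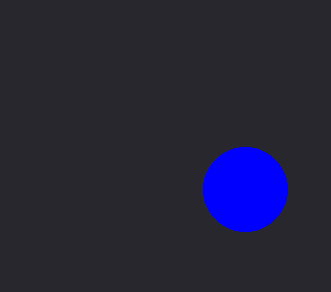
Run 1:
a = 245
b = 189
c = 42
col = 'blue'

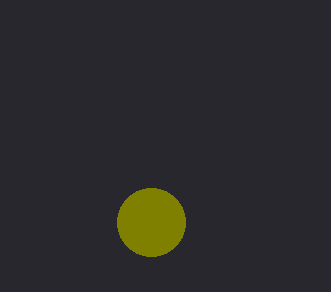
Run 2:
a = 151
b = 222
c = 34
col = 'olive'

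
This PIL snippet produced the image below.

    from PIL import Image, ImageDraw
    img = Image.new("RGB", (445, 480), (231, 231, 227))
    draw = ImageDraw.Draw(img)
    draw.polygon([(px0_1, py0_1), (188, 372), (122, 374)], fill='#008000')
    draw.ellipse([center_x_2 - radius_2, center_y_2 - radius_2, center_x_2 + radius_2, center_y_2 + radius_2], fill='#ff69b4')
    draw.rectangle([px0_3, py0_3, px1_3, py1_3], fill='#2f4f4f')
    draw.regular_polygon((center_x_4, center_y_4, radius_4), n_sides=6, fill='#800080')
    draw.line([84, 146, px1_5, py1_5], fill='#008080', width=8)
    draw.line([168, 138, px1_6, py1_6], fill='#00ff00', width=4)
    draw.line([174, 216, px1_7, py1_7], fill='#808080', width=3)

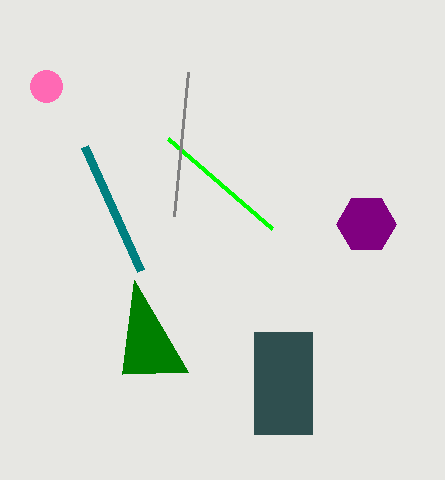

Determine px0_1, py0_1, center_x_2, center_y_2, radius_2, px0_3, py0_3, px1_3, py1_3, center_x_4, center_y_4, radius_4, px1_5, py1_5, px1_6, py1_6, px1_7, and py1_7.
px0_1 = 134; py0_1 = 280; center_x_2 = 46; center_y_2 = 86; radius_2 = 16; px0_3 = 254; py0_3 = 332; px1_3 = 312; py1_3 = 434; center_x_4 = 366; center_y_4 = 224; radius_4 = 30; px1_5 = 140; py1_5 = 270; px1_6 = 272; py1_6 = 228; px1_7 = 188; py1_7 = 72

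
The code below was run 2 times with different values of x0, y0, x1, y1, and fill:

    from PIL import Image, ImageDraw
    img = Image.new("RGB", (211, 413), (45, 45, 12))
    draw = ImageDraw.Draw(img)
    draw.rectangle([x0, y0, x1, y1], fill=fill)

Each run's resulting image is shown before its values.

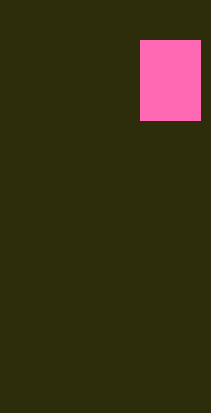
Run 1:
x0 = 140; y0 = 40; x1 = 200; y1 = 120; fill = 'hotpink'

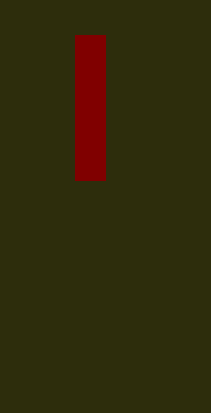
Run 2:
x0 = 75; y0 = 35; x1 = 105; y1 = 180; fill = 'maroon'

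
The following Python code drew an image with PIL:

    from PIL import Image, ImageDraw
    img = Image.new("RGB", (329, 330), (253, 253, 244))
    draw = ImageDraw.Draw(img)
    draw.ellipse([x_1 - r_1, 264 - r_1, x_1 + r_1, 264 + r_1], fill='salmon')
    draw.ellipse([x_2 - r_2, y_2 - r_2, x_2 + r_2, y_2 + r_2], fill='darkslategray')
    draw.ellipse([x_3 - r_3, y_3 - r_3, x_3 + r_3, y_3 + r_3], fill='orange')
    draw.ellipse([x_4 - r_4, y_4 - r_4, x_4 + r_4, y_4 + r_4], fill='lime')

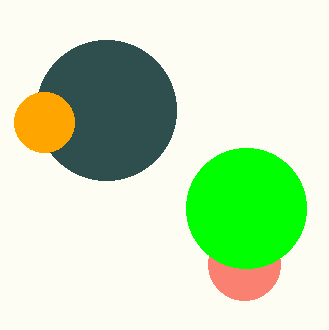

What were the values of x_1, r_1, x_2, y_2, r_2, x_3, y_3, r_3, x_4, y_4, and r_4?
x_1 = 244
r_1 = 36
x_2 = 106
y_2 = 110
r_2 = 70
x_3 = 44
y_3 = 122
r_3 = 30
x_4 = 246
y_4 = 208
r_4 = 60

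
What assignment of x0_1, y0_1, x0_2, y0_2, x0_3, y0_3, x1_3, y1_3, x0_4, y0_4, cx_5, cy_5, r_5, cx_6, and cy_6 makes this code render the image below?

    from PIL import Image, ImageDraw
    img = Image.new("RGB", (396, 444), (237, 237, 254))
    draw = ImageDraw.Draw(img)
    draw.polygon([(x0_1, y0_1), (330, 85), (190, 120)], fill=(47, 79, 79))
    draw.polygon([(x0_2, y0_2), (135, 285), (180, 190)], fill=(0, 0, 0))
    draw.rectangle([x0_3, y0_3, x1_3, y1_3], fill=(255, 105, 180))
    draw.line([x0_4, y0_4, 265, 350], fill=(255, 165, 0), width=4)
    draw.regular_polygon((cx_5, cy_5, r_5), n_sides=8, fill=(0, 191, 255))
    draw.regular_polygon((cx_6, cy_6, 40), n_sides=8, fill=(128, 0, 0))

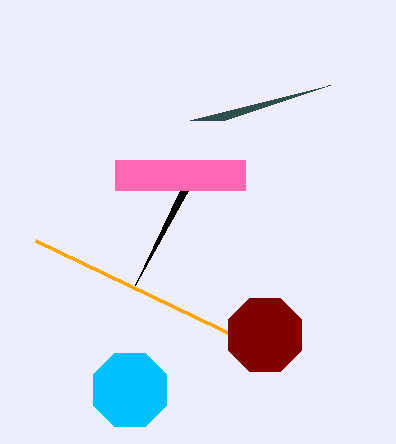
x0_1 = 225; y0_1 = 120; x0_2 = 205; y0_2 = 160; x0_3 = 115; y0_3 = 160; x1_3 = 245; y1_3 = 190; x0_4 = 35; y0_4 = 240; cx_5 = 130; cy_5 = 390; r_5 = 40; cx_6 = 265; cy_6 = 335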